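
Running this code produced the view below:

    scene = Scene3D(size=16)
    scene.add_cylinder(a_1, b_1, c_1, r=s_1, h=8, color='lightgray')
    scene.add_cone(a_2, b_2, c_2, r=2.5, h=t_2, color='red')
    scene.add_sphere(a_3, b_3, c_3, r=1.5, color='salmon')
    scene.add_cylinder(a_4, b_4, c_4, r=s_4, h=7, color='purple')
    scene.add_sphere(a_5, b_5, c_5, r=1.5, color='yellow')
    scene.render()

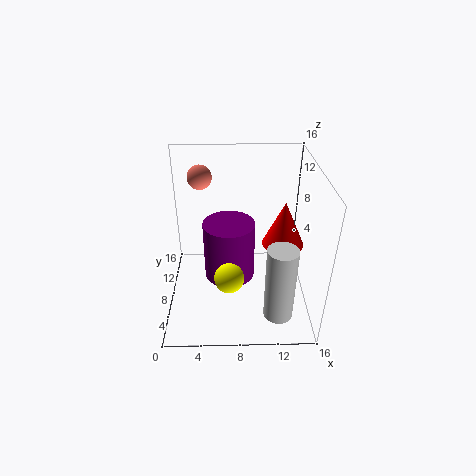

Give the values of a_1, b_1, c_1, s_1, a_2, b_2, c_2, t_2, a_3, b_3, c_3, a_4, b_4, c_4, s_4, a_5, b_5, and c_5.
a_1 = 12
b_1 = 2
c_1 = 2.5
s_1 = 1.5
a_2 = 13.5
b_2 = 10.5
c_2 = 5.5
t_2 = 5.5
a_3 = 3.5
b_3 = 14.5
c_3 = 12.5
a_4 = 7
b_4 = 9.5
c_4 = 2
s_4 = 3
a_5 = 7
b_5 = 3
c_5 = 6.5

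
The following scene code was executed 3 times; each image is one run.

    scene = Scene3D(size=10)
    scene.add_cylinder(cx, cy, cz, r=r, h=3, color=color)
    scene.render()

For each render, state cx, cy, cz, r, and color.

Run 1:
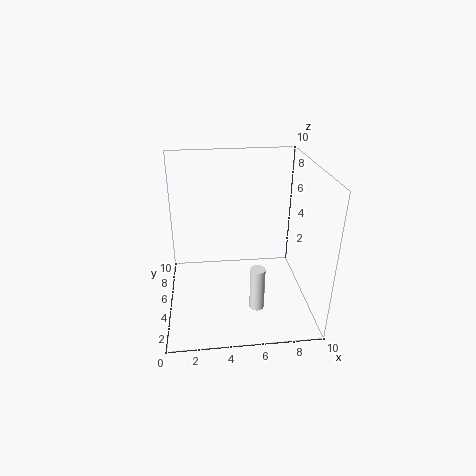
cx = 6
cy = 2.5
cz = 1
r = 0.5
color = 'white'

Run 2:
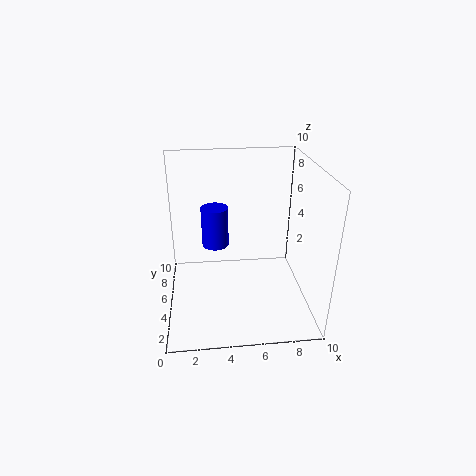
cx = 3.5
cy = 7
cz = 3.5
r = 1
color = 'blue'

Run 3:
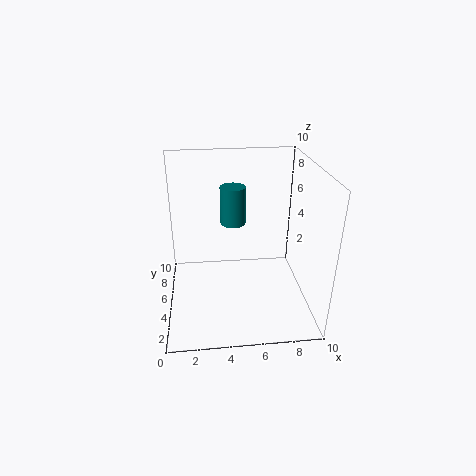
cx = 5
cy = 8.5
cz = 4.5
r = 1
color = 'teal'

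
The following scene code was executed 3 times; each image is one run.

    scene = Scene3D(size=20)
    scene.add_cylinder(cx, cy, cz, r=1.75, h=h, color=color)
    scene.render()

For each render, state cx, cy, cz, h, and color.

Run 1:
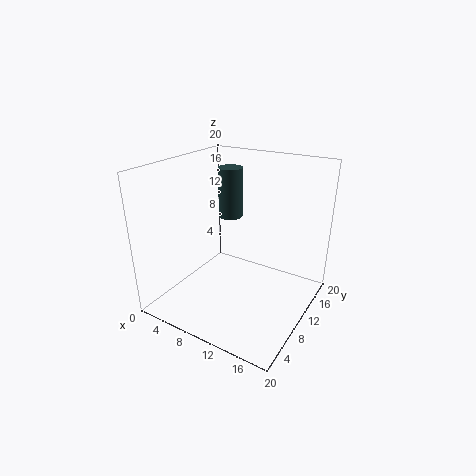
cx = 6.75
cy = 13.25
cz = 11.5
h = 7.25
color = 'darkslategray'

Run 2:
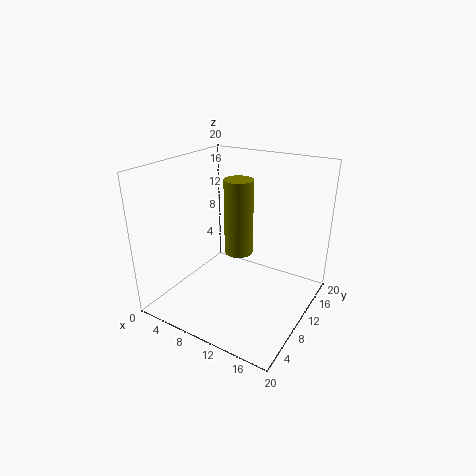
cx = 12.25
cy = 6.5
cz = 10.25
h = 9.25
color = 'olive'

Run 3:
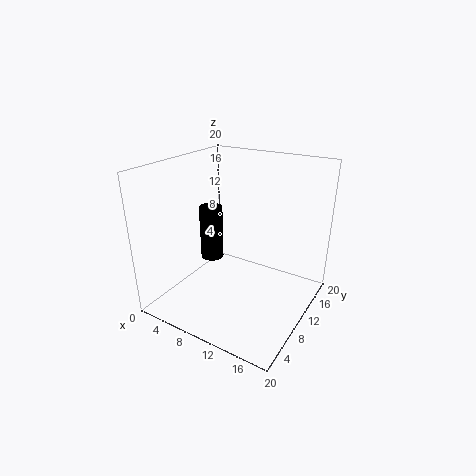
cx = 4
cy = 12
cz = 4.5
h = 8.25
color = 'black'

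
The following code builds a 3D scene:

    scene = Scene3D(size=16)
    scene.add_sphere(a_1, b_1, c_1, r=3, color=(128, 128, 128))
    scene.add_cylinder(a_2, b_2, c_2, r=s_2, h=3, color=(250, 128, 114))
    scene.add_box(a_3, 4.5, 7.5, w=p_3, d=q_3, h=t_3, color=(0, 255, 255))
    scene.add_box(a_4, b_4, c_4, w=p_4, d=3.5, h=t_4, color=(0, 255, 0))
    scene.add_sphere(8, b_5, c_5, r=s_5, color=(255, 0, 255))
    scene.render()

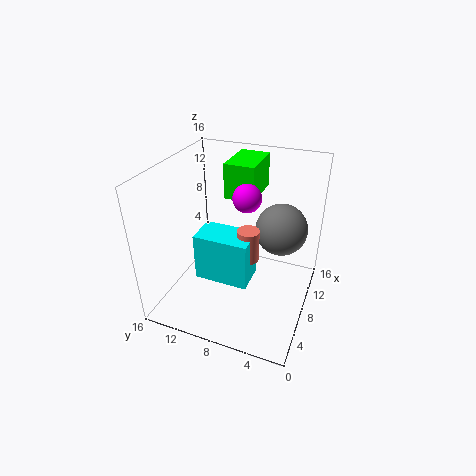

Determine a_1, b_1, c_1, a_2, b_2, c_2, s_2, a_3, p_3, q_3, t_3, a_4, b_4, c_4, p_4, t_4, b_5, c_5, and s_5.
a_1 = 11.5
b_1 = 4
c_1 = 8
a_2 = 3
b_2 = 5
c_2 = 9.5
s_2 = 1
a_3 = 1
p_3 = 3
q_3 = 5
t_3 = 4.5
a_4 = 10
b_4 = 7
c_4 = 11.5
p_4 = 5.5
t_4 = 4
b_5 = 7
c_5 = 13
s_5 = 1.5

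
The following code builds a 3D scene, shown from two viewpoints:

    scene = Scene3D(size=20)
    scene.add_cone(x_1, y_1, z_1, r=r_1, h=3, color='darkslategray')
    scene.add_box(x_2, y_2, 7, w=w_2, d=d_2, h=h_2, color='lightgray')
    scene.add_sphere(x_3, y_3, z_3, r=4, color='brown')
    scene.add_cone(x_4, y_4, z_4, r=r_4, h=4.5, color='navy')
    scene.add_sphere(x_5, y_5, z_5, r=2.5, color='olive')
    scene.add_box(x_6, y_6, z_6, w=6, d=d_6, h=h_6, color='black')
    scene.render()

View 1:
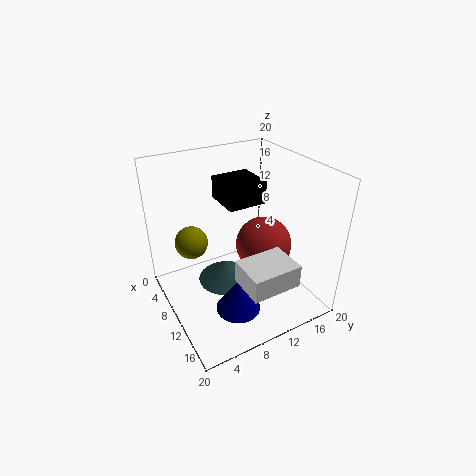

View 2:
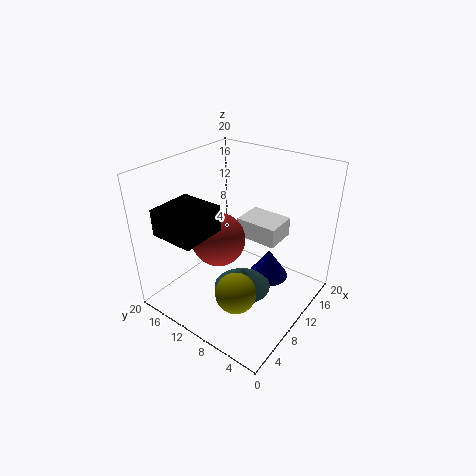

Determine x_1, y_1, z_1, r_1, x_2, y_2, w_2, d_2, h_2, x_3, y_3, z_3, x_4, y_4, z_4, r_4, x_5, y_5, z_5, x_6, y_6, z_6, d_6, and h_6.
x_1 = 9, y_1 = 8.5, z_1 = 3, r_1 = 4, x_2 = 14.5, y_2 = 7, w_2 = 5, d_2 = 6.5, h_2 = 3, x_3 = 10.5, y_3 = 14, z_3 = 8, x_4 = 14.5, y_4 = 7.5, z_4 = 2, r_4 = 3, x_5 = 3.5, y_5 = 5.5, z_5 = 7, x_6 = 1, y_6 = 10.5, z_6 = 12.5, d_6 = 6, h_6 = 3.5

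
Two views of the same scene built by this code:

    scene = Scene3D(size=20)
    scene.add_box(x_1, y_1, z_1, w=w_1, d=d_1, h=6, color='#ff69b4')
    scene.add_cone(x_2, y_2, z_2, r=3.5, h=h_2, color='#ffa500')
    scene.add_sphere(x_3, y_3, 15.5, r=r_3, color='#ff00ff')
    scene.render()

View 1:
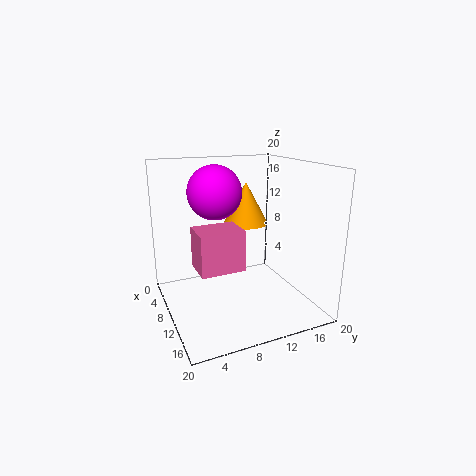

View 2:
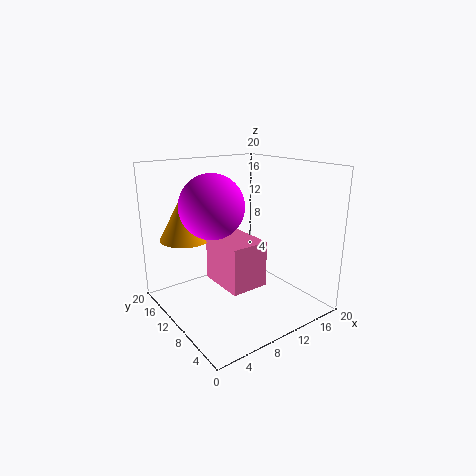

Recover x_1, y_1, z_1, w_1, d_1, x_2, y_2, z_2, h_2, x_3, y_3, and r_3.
x_1 = 5.5
y_1 = 4.5
z_1 = 5
w_1 = 5
d_1 = 6.5
x_2 = 4
y_2 = 14
z_2 = 10
h_2 = 6.5
x_3 = 5
y_3 = 8.5
r_3 = 4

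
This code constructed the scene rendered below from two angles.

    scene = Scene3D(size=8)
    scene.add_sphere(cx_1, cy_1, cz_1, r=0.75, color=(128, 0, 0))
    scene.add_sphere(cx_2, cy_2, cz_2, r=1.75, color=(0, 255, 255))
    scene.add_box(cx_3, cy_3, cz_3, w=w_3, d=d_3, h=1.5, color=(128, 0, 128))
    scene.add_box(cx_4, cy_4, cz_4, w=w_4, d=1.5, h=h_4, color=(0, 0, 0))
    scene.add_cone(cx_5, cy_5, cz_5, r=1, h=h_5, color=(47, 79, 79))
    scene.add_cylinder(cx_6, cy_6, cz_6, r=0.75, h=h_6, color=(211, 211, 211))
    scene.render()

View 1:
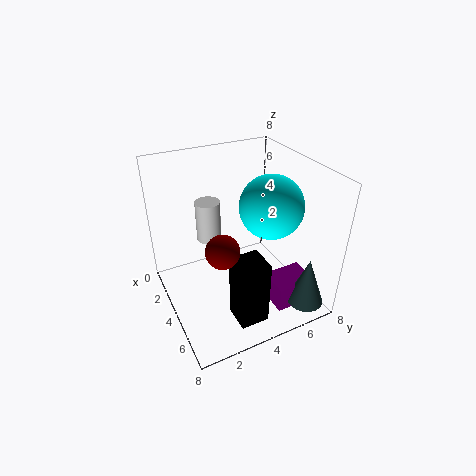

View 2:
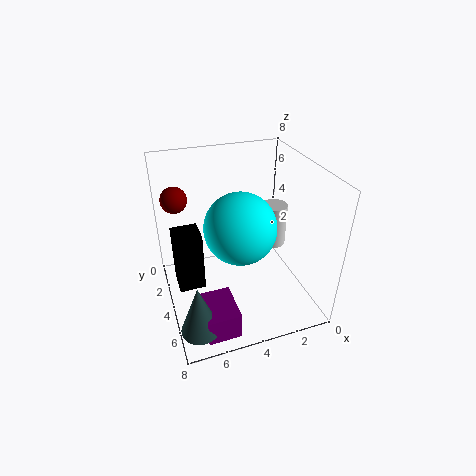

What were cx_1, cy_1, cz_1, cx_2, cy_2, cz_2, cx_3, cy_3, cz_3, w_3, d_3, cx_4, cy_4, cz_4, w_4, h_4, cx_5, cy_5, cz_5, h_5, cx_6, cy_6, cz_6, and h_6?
cx_1 = 7; cy_1 = 1.75; cz_1 = 5.75; cx_2 = 4.5; cy_2 = 5.75; cz_2 = 5.75; cx_3 = 5; cy_3 = 5.25; cz_3 = 0.25; w_3 = 1.75; d_3 = 2.25; cx_4 = 6; cy_4 = 2.5; cz_4 = 1; w_4 = 1.5; h_4 = 3.5; cx_5 = 7; cy_5 = 6.75; cz_5 = 0.75; h_5 = 2.75; cx_6 = 1.5; cy_6 = 3.25; cz_6 = 2.75; h_6 = 2.5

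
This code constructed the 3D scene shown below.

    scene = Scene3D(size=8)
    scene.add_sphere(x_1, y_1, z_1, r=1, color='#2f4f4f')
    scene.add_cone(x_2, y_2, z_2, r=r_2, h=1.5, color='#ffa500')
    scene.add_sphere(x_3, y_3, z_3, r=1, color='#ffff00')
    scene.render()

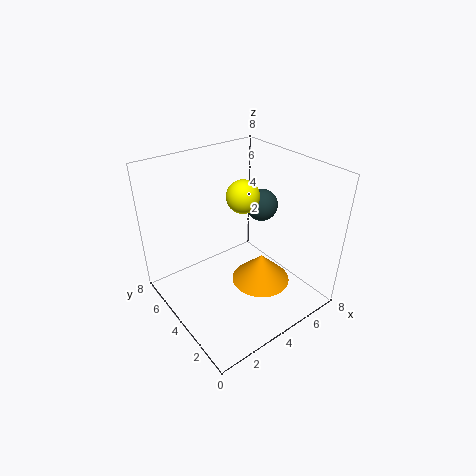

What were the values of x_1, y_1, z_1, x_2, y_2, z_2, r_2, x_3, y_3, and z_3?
x_1 = 7
y_1 = 5.5
z_1 = 4.5
x_2 = 4
y_2 = 2
z_2 = 2.5
r_2 = 1.5
x_3 = 5.5
y_3 = 5.5
z_3 = 5.5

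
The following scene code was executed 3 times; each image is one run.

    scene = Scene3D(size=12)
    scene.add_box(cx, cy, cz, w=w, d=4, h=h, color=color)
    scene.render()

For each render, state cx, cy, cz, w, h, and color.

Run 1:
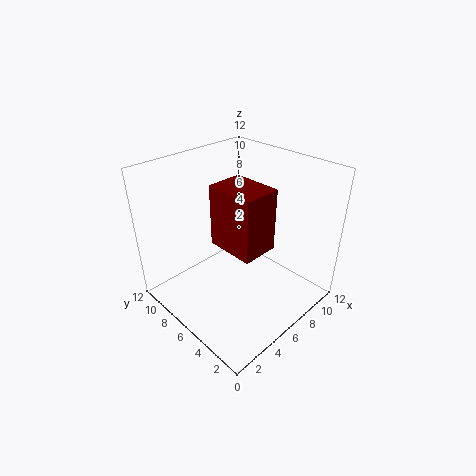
cx = 4
cy = 3
cz = 6
w = 3
h = 5
color = 'maroon'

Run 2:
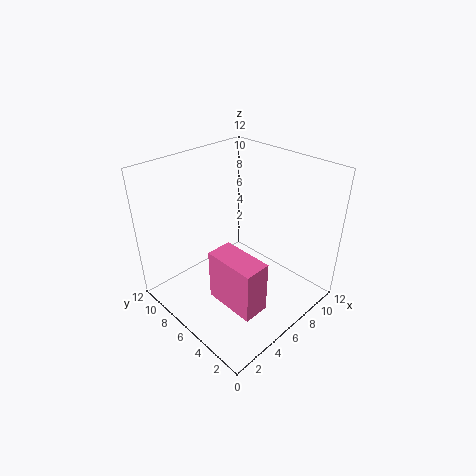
cx = 2
cy = 1
cz = 3
w = 2
h = 4
color = 'hotpink'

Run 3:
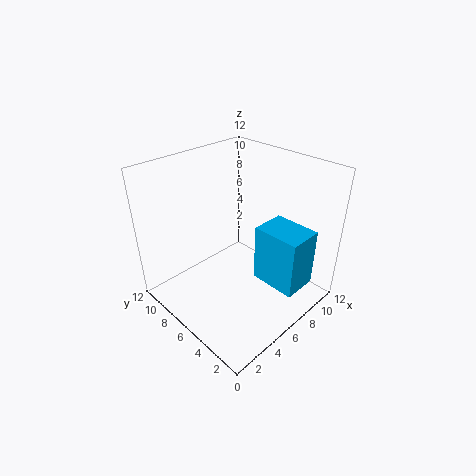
cx = 7
cy = 1
cz = 2
w = 3
h = 5
color = 'deepskyblue'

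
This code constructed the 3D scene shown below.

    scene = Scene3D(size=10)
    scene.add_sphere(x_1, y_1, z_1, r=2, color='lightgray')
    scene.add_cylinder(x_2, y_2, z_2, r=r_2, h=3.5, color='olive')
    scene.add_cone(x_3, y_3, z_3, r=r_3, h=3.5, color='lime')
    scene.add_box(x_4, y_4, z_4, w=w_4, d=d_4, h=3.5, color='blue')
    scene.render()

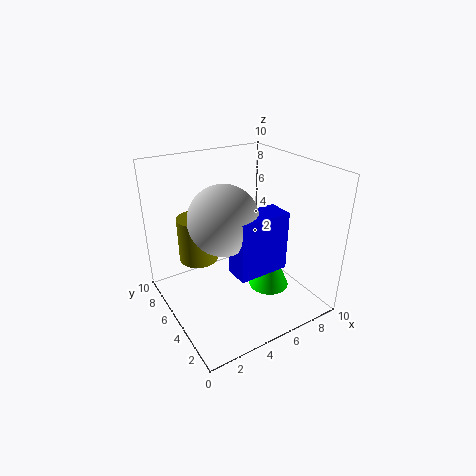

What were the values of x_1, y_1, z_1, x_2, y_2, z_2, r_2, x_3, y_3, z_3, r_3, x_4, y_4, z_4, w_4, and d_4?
x_1 = 2.5
y_1 = 2.5
z_1 = 8
x_2 = 3.5
y_2 = 8.5
z_2 = 2
r_2 = 1.5
x_3 = 7.5
y_3 = 4.5
z_3 = 0.5
r_3 = 1.5
x_4 = 2.5
y_4 = 0.5
z_4 = 5
w_4 = 3
d_4 = 1.5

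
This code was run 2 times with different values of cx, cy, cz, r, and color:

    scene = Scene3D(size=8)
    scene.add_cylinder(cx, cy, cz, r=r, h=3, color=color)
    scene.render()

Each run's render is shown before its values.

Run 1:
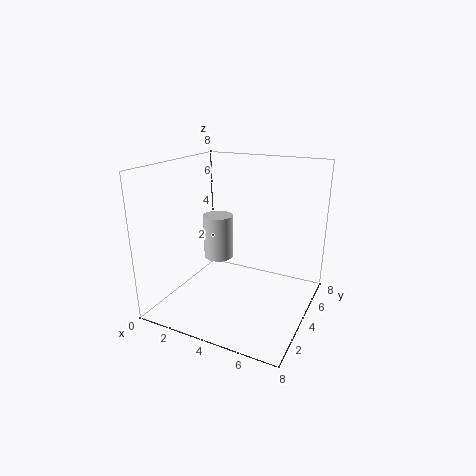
cx = 1
cy = 7
cz = 1
r = 1
color = 'lightgray'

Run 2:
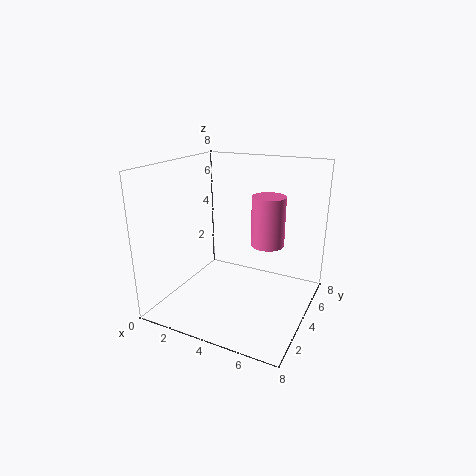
cx = 5
cy = 6
cz = 3
r = 1
color = 'hotpink'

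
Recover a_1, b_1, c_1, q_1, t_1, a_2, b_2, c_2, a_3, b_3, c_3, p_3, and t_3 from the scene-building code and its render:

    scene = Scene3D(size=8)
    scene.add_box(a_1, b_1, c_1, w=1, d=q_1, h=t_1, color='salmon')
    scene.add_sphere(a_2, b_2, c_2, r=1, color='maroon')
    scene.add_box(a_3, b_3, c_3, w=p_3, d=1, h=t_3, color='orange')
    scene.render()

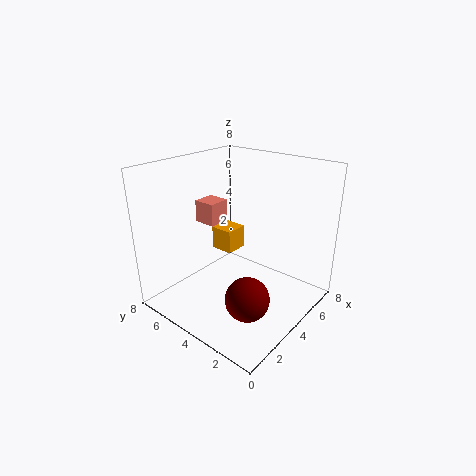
a_1 = 1, b_1 = 3, c_1 = 6, q_1 = 1, t_1 = 1, a_2 = 1, b_2 = 1, c_2 = 3, a_3 = 1, b_3 = 2, c_3 = 5, p_3 = 1, t_3 = 1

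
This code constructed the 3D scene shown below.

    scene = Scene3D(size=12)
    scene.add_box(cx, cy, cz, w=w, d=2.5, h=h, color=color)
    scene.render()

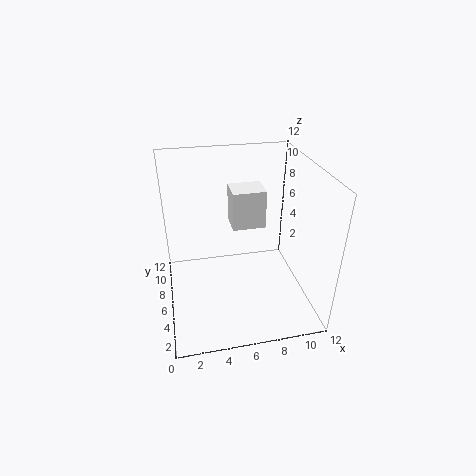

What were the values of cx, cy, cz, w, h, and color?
cx = 6
cy = 8
cz = 5.5
w = 3
h = 3.5
color = 'white'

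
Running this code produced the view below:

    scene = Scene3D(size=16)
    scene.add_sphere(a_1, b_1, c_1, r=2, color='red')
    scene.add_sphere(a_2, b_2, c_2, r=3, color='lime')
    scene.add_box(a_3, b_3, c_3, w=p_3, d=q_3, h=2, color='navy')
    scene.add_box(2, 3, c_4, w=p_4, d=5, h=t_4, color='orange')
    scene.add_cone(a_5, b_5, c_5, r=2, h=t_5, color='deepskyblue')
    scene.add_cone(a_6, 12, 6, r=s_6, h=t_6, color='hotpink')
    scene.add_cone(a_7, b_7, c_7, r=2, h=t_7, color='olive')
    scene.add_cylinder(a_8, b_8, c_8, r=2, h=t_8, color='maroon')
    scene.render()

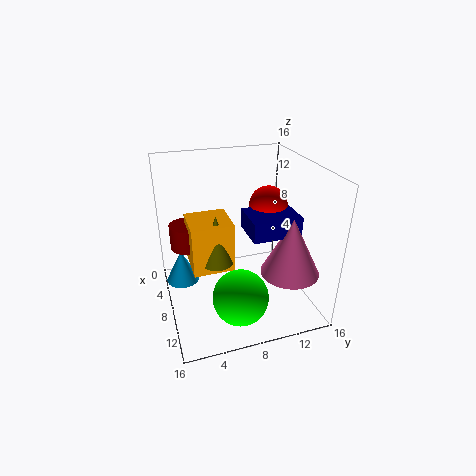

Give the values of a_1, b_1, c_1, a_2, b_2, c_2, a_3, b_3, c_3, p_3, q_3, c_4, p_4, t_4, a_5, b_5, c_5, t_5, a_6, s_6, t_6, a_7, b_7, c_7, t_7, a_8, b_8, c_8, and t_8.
a_1 = 9
b_1 = 11
c_1 = 12
a_2 = 12
b_2 = 7
c_2 = 3
a_3 = 9
b_3 = 8
c_3 = 10
p_3 = 4
q_3 = 5
c_4 = 3
p_4 = 5
t_4 = 6
a_5 = 4
b_5 = 2
c_5 = 1
t_5 = 4
a_6 = 13
s_6 = 3
t_6 = 6
a_7 = 6
b_7 = 6
c_7 = 4
t_7 = 6
a_8 = 3
b_8 = 3
c_8 = 5
t_8 = 3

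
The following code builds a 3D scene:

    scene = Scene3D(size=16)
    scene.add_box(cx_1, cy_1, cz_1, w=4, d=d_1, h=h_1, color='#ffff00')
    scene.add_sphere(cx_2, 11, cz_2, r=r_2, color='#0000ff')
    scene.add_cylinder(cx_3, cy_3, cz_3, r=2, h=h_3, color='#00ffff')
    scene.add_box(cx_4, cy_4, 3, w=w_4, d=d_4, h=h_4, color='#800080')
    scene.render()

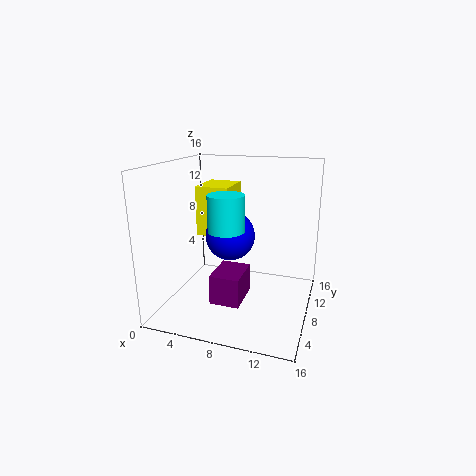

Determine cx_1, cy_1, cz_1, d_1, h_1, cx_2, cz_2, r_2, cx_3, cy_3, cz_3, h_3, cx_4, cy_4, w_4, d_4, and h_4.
cx_1 = 2; cy_1 = 10; cz_1 = 7; d_1 = 5; h_1 = 6; cx_2 = 6; cz_2 = 7; r_2 = 3; cx_3 = 7; cy_3 = 7; cz_3 = 9; h_3 = 4; cx_4 = 7; cy_4 = 2; w_4 = 3; d_4 = 4; h_4 = 3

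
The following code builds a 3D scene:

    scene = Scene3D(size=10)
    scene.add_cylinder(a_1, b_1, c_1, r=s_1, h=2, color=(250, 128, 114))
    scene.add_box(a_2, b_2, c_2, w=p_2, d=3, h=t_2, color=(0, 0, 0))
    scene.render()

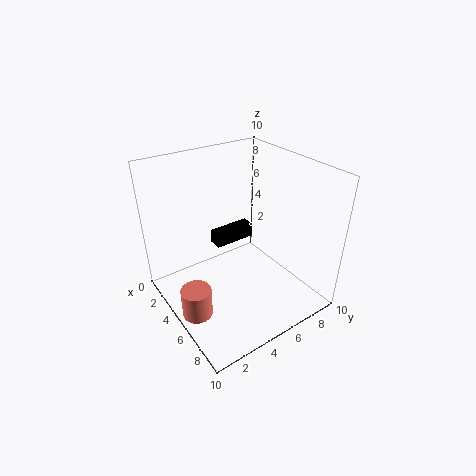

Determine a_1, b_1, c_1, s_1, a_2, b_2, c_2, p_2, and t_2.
a_1 = 6; b_1 = 1; c_1 = 1; s_1 = 1; a_2 = 3; b_2 = 4; c_2 = 4; p_2 = 1; t_2 = 1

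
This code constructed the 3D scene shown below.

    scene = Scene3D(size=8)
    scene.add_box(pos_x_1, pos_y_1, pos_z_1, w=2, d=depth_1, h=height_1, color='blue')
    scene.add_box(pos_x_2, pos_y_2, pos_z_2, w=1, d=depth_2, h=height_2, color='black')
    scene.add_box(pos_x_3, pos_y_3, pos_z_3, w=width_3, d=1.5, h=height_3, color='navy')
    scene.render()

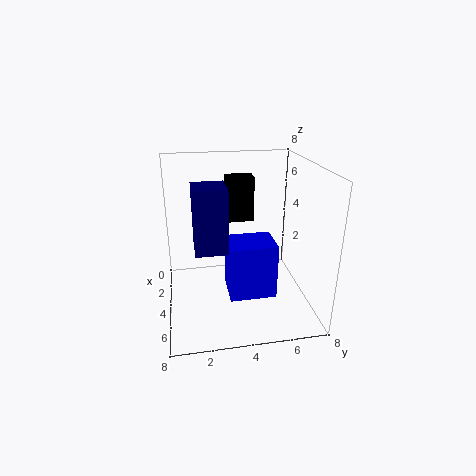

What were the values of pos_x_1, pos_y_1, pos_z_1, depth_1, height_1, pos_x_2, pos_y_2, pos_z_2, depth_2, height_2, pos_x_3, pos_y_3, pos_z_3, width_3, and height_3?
pos_x_1 = 4, pos_y_1 = 3.25, pos_z_1 = 1.25, depth_1 = 2.5, height_1 = 3, pos_x_2 = 2.5, pos_y_2 = 3.5, pos_z_2 = 4.75, depth_2 = 1.5, height_2 = 2.5, pos_x_3 = 5.75, pos_y_3 = 1.5, pos_z_3 = 4.75, width_3 = 1.5, height_3 = 3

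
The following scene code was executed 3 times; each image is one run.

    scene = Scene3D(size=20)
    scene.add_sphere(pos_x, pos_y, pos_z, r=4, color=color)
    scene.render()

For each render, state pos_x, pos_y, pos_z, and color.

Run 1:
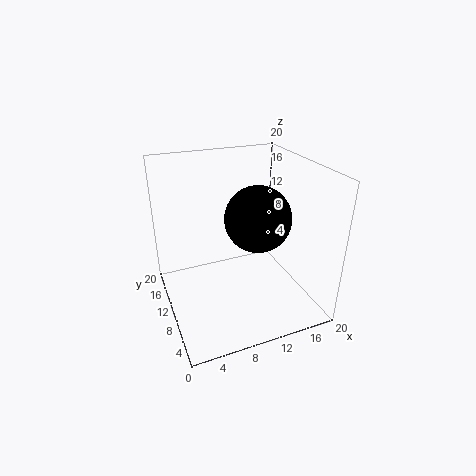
pos_x = 10.5; pos_y = 5; pos_z = 15; color = 'black'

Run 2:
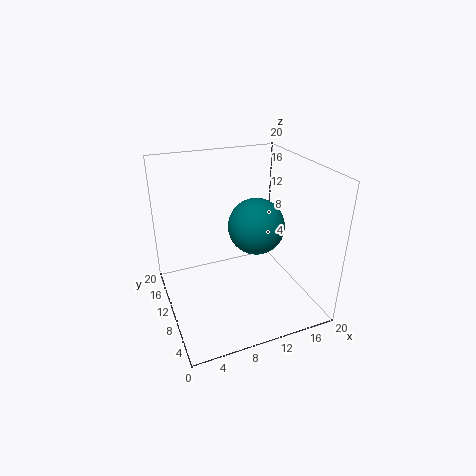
pos_x = 13; pos_y = 10.5; pos_z = 11; color = 'teal'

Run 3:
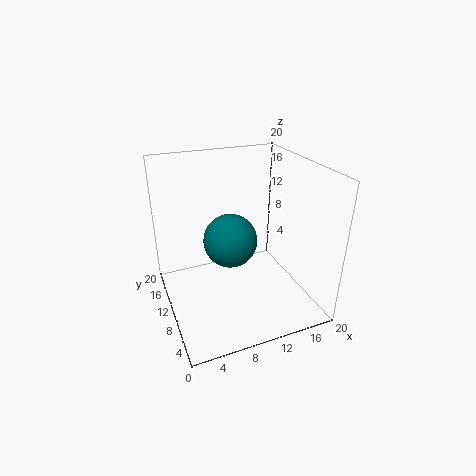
pos_x = 10; pos_y = 13; pos_z = 8; color = 'teal'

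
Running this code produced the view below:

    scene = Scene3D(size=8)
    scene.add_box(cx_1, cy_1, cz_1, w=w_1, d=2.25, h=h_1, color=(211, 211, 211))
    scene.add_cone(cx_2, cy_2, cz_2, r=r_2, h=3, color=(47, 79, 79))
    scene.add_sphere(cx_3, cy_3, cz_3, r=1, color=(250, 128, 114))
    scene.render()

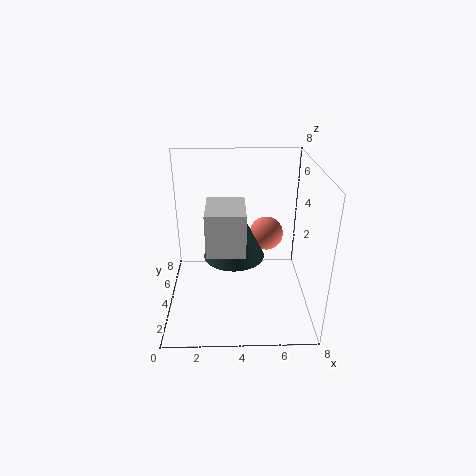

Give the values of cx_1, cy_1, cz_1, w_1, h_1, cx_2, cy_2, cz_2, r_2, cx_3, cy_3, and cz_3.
cx_1 = 2.5; cy_1 = 0.25; cz_1 = 5; w_1 = 1.75; h_1 = 2; cx_2 = 3.75; cy_2 = 2.25; cz_2 = 4; r_2 = 1.5; cx_3 = 5.75; cy_3 = 5.5; cz_3 = 3.5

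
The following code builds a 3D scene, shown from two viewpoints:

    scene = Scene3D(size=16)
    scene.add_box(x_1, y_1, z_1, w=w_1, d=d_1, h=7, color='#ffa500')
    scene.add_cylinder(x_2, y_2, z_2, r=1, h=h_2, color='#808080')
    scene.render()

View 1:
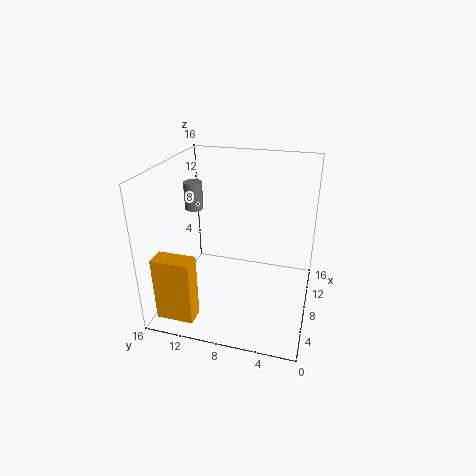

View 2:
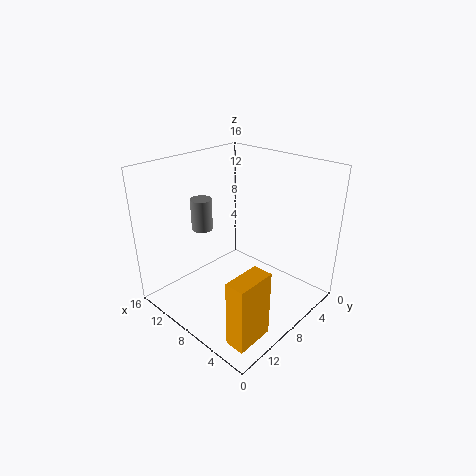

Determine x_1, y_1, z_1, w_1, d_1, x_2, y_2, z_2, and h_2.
x_1 = 1; y_1 = 11; z_1 = 1; w_1 = 2; d_1 = 4; x_2 = 8; y_2 = 13; z_2 = 11; h_2 = 3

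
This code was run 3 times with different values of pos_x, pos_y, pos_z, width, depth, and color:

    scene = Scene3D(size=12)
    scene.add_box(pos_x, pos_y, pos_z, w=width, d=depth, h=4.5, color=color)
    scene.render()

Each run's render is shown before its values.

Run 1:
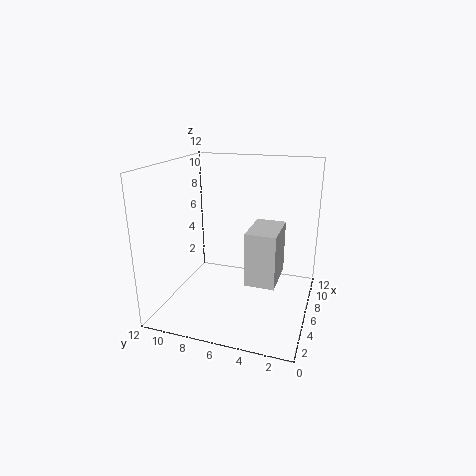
pos_x = 4.5
pos_y = 2.5
pos_z = 2.5
width = 4
depth = 2.5
color = 'lightgray'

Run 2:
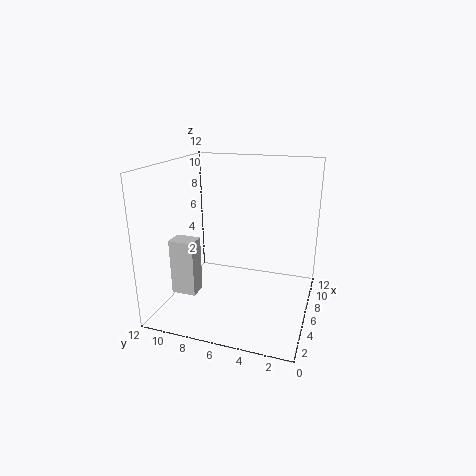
pos_x = 2.5
pos_y = 8.5
pos_z = 2
width = 1.5
depth = 2
color = 'lightgray'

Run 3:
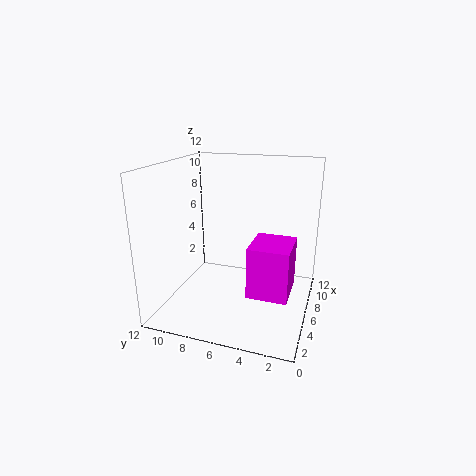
pos_x = 5
pos_y = 1.5
pos_z = 1
width = 4
depth = 3.5
color = 'magenta'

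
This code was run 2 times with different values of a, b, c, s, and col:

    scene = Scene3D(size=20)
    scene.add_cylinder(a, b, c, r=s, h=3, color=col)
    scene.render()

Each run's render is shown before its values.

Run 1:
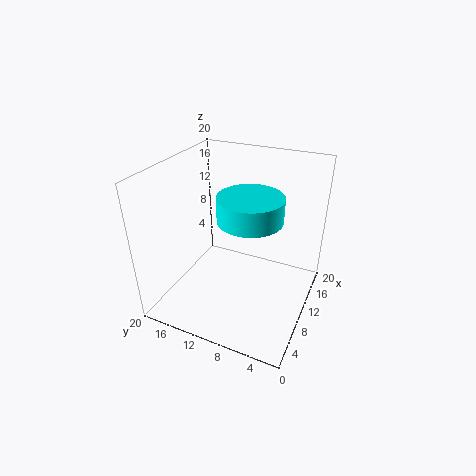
a = 7; b = 7; c = 15; s = 4; col = 'cyan'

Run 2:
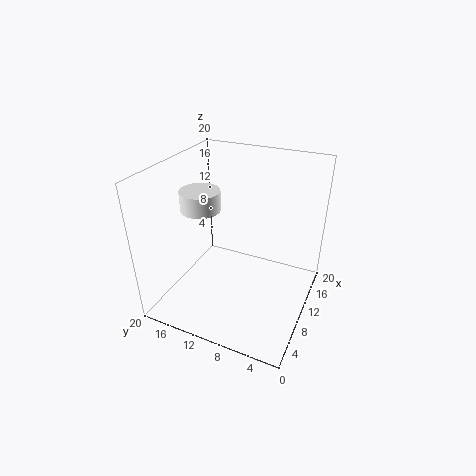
a = 12; b = 17; c = 12; s = 3; col = 'white'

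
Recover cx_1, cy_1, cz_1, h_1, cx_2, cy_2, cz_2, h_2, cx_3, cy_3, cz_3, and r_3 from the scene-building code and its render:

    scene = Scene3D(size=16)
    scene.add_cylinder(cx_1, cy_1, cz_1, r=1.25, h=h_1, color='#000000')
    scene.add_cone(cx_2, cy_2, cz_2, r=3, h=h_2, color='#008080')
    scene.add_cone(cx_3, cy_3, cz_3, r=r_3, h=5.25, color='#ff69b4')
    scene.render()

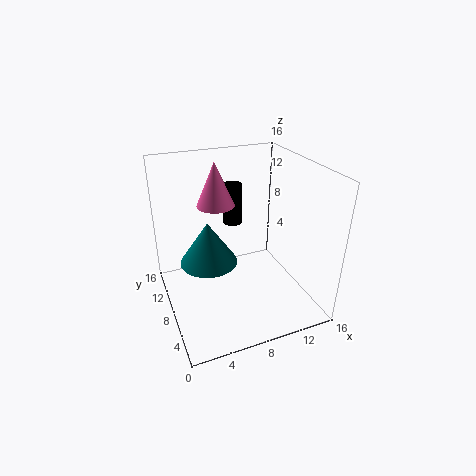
cx_1 = 10, cy_1 = 14.75, cz_1 = 6.5, h_1 = 5.25, cx_2 = 4.25, cy_2 = 7, cz_2 = 6.5, h_2 = 4.5, cx_3 = 7, cy_3 = 12.5, cz_3 = 10.25, r_3 = 2.25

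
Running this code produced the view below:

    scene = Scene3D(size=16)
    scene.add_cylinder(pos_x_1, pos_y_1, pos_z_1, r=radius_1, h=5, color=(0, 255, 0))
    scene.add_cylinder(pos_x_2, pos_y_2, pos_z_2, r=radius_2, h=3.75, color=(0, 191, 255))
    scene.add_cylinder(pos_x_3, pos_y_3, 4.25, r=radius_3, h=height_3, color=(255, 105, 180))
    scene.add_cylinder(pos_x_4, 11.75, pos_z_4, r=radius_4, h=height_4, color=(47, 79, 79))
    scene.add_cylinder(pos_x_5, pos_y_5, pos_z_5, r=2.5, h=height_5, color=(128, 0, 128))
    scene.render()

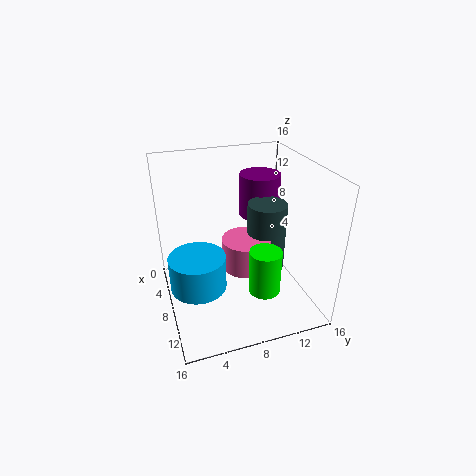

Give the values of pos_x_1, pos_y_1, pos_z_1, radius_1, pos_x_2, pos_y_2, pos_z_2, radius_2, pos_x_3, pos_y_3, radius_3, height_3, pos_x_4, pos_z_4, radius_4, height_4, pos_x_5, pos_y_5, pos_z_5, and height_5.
pos_x_1 = 11.25; pos_y_1 = 10; pos_z_1 = 2.75; radius_1 = 1.75; pos_x_2 = 9.5; pos_y_2 = 3; pos_z_2 = 3.75; radius_2 = 3; pos_x_3 = 8; pos_y_3 = 9; radius_3 = 2.75; height_3 = 3.5; pos_x_4 = 7.25; pos_z_4 = 3.25; radius_4 = 2.25; height_4 = 8; pos_x_5 = 3; pos_y_5 = 12.5; pos_z_5 = 8; height_5 = 5.25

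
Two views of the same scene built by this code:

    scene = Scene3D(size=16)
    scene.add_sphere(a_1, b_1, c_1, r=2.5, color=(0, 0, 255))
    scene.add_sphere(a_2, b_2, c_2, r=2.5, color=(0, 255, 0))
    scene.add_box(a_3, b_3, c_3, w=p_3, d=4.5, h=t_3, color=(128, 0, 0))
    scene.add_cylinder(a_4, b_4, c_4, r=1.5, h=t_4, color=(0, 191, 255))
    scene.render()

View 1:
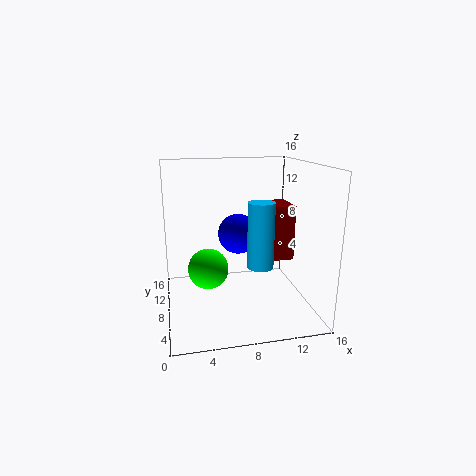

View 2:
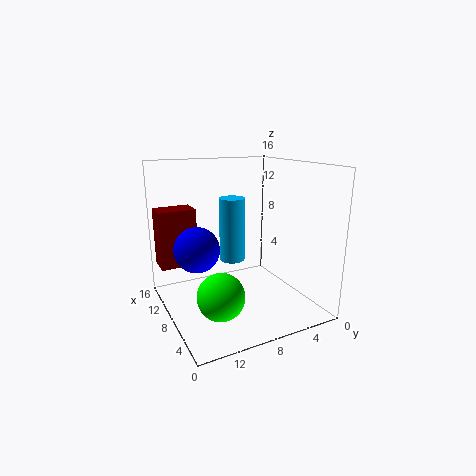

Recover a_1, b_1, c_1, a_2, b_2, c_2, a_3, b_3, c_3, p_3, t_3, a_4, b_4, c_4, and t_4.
a_1 = 9
b_1 = 12.5
c_1 = 7
a_2 = 5
b_2 = 11.5
c_2 = 3
a_3 = 13
b_3 = 11
c_3 = 3.5
p_3 = 3
t_3 = 7
a_4 = 10.5
b_4 = 7.5
c_4 = 4.5
t_4 = 7.5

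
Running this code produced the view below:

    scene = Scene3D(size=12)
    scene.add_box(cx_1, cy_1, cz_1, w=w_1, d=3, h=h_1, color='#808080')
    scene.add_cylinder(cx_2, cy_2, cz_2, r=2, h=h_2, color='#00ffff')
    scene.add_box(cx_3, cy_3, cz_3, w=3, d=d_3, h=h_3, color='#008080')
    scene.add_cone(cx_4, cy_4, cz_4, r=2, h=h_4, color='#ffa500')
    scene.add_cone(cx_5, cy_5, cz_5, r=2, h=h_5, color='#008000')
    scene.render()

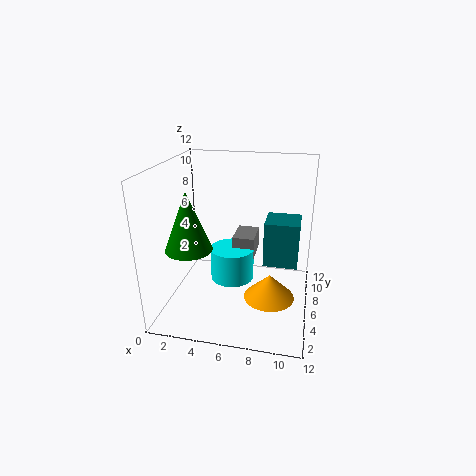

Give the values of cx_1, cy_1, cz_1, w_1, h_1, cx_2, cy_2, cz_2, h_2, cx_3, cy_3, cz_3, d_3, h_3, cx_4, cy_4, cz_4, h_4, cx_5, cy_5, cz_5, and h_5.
cx_1 = 5, cy_1 = 8, cz_1 = 3, w_1 = 2, h_1 = 2, cx_2 = 5, cy_2 = 8, cz_2 = 1, h_2 = 3, cx_3 = 8, cy_3 = 7, cz_3 = 3, d_3 = 3, h_3 = 4, cx_4 = 9, cy_4 = 4, cz_4 = 2, h_4 = 2, cx_5 = 2, cy_5 = 5, cz_5 = 5, h_5 = 5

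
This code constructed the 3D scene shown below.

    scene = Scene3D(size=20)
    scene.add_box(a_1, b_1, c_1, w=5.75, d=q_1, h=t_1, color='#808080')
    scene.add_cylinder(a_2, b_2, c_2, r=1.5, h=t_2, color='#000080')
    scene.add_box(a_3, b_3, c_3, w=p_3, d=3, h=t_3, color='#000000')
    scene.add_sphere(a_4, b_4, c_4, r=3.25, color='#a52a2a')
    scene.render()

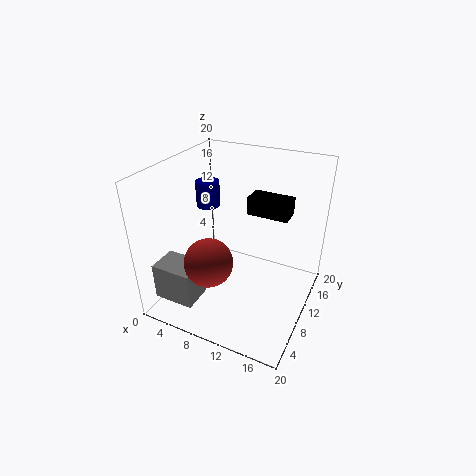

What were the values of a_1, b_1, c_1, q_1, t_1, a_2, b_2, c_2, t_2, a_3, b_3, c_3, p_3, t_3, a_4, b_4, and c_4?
a_1 = 0.75, b_1 = 2.25, c_1 = 2, q_1 = 4.25, t_1 = 5.25, a_2 = 6.75, b_2 = 8, c_2 = 15.25, t_2 = 3.25, a_3 = 10.5, b_3 = 11.75, c_3 = 13, p_3 = 5.75, t_3 = 2.5, a_4 = 8, b_4 = 5.25, c_4 = 8.25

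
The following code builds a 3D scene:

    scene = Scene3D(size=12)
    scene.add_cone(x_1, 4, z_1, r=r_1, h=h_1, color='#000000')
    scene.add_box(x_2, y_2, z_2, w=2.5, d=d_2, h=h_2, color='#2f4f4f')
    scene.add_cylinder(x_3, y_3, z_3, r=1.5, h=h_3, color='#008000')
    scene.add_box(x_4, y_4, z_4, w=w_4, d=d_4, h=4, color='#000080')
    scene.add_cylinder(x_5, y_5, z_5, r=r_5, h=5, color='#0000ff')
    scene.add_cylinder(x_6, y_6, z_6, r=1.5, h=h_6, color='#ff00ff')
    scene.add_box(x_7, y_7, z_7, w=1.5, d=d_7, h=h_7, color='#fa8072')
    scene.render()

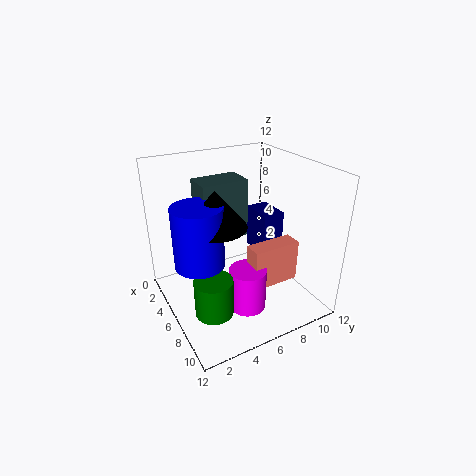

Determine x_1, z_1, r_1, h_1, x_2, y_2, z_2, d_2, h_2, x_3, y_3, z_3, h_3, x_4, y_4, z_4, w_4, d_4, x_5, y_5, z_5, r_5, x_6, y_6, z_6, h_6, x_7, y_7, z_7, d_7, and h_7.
x_1 = 6, z_1 = 7.5, r_1 = 2.5, h_1 = 3, x_2 = 2.5, y_2 = 3.5, z_2 = 5.5, d_2 = 4, h_2 = 5, x_3 = 8.5, y_3 = 2.5, z_3 = 1.5, h_3 = 3, x_4 = 2.5, y_4 = 9, z_4 = 3, w_4 = 3, d_4 = 2, x_5 = 6, y_5 = 2.5, z_5 = 4.5, r_5 = 2, x_6 = 8.5, y_6 = 5.5, z_6 = 1, h_6 = 3.5, x_7 = 7.5, y_7 = 6, z_7 = 2.5, d_7 = 4, h_7 = 3.5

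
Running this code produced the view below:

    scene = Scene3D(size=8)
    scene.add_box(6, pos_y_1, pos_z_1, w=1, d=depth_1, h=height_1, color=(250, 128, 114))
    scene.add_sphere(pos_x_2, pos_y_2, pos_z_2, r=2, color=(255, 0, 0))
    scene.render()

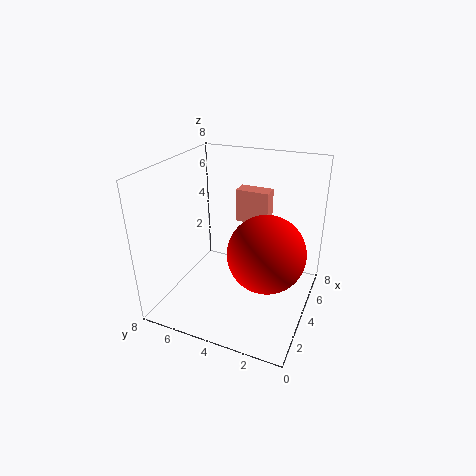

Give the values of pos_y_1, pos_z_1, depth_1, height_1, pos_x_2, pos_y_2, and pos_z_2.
pos_y_1 = 3
pos_z_1 = 4
depth_1 = 2
height_1 = 2
pos_x_2 = 3
pos_y_2 = 2
pos_z_2 = 4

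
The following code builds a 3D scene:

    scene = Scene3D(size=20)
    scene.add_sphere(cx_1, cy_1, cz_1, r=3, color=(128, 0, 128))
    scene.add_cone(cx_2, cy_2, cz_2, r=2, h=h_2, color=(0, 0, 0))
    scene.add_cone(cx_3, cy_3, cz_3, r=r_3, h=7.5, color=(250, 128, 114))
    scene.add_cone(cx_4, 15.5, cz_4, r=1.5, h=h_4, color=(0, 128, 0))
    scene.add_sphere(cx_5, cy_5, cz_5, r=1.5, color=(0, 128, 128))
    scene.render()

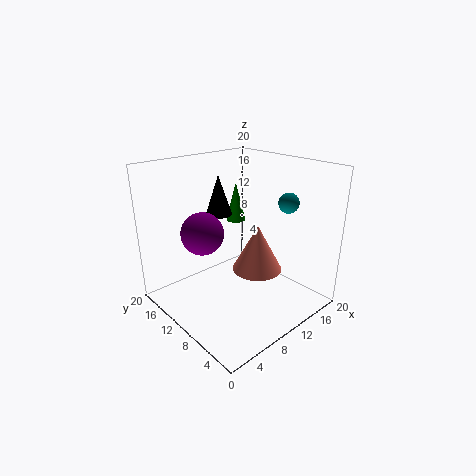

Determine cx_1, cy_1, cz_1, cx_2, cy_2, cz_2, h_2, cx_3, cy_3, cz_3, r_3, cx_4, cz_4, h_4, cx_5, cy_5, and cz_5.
cx_1 = 6.5, cy_1 = 13.5, cz_1 = 10.5, cx_2 = 11.5, cy_2 = 16, cz_2 = 11.5, h_2 = 6, cx_3 = 16, cy_3 = 12, cz_3 = 2, r_3 = 4, cx_4 = 14.5, cz_4 = 10, h_4 = 6, cx_5 = 17.5, cy_5 = 7.5, cz_5 = 14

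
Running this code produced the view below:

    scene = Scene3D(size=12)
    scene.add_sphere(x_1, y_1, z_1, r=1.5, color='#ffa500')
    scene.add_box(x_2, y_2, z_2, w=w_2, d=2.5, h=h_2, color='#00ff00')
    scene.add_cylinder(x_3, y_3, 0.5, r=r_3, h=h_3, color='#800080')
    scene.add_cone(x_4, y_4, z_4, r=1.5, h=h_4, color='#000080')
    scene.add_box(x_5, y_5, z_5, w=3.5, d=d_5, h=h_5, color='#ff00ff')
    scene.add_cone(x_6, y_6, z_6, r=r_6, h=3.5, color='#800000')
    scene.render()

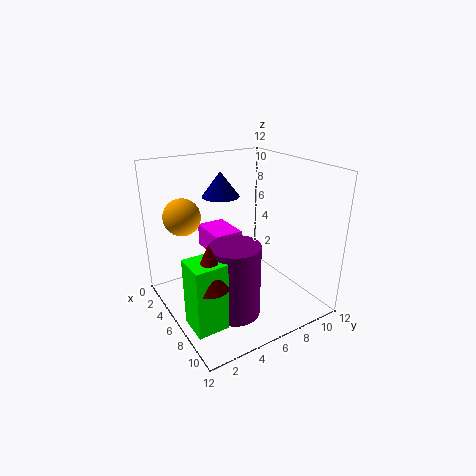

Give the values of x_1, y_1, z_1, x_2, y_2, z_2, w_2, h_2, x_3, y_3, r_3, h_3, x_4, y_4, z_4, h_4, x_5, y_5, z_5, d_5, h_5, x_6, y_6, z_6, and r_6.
x_1 = 4, y_1 = 2, z_1 = 8, x_2 = 7, y_2 = 0.5, z_2 = 0.5, w_2 = 2.5, h_2 = 5.5, x_3 = 8, y_3 = 4.5, r_3 = 2, h_3 = 6, x_4 = 5, y_4 = 5, z_4 = 9.5, h_4 = 2, x_5 = 1.5, y_5 = 4.5, z_5 = 4, d_5 = 2.5, h_5 = 2, x_6 = 8.5, y_6 = 2, z_6 = 4, r_6 = 1.5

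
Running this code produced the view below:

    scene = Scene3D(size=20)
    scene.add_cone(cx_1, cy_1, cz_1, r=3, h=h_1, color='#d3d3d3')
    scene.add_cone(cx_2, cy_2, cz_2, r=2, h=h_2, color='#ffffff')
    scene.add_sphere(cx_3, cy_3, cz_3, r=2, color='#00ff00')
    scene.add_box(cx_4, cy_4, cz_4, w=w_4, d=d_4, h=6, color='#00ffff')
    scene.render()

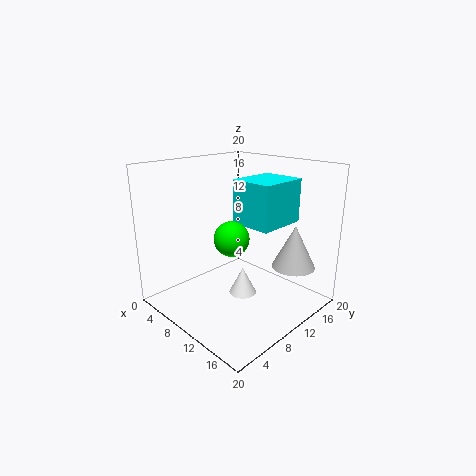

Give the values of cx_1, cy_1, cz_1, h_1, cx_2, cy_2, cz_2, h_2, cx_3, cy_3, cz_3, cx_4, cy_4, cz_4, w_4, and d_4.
cx_1 = 16
cy_1 = 15
cz_1 = 6
h_1 = 6
cx_2 = 10
cy_2 = 11
cz_2 = 1
h_2 = 4
cx_3 = 15
cy_3 = 4
cz_3 = 13
cx_4 = 9
cy_4 = 10
cz_4 = 12
w_4 = 6
d_4 = 7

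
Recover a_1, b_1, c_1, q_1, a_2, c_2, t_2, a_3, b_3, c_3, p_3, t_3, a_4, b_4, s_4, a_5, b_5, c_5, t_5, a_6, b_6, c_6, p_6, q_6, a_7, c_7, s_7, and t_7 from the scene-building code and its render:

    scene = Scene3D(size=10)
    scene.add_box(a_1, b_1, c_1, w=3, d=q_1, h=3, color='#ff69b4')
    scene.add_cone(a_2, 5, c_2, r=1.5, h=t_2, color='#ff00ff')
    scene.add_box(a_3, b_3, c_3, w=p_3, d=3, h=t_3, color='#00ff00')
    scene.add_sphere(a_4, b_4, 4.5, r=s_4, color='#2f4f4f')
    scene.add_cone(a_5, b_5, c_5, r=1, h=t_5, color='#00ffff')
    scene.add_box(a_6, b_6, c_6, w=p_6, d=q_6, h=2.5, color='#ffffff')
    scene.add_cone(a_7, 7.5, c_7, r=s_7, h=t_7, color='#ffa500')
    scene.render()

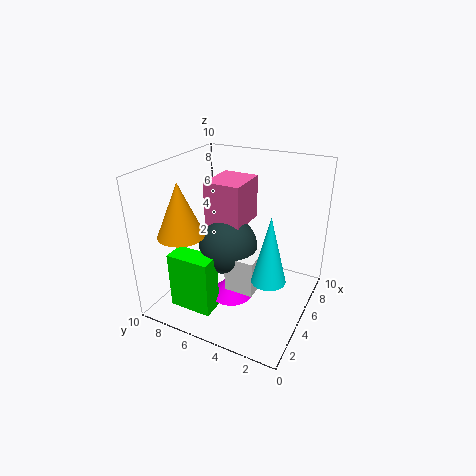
a_1 = 4; b_1 = 4.5; c_1 = 6; q_1 = 2.5; a_2 = 4; c_2 = 1; t_2 = 1.5; a_3 = 1.5; b_3 = 5.5; c_3 = 0.5; p_3 = 1.5; t_3 = 4; a_4 = 4.5; b_4 = 5.5; s_4 = 2; a_5 = 2; b_5 = 1.5; c_5 = 4.5; t_5 = 4; a_6 = 3; b_6 = 3; c_6 = 2; p_6 = 2; q_6 = 2; a_7 = 2; c_7 = 6; s_7 = 1.5; t_7 = 3.5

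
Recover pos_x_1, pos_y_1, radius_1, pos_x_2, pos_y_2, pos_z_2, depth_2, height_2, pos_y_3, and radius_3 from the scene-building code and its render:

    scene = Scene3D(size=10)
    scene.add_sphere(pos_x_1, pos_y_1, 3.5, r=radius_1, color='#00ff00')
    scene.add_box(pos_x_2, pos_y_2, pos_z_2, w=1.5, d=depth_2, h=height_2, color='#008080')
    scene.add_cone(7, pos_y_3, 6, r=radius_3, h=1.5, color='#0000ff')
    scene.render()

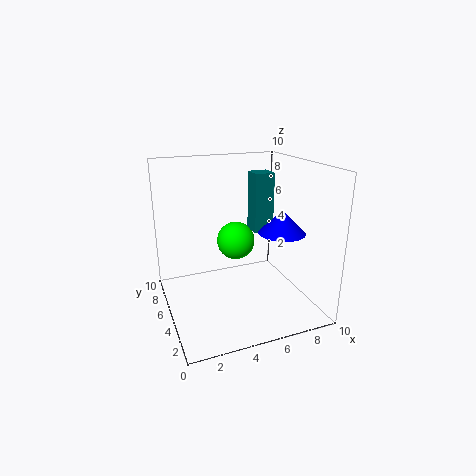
pos_x_1 = 6, pos_y_1 = 8, radius_1 = 1.5, pos_x_2 = 7, pos_y_2 = 6.5, pos_z_2 = 4.5, depth_2 = 1.5, height_2 = 4.5, pos_y_3 = 2.5, radius_3 = 1.5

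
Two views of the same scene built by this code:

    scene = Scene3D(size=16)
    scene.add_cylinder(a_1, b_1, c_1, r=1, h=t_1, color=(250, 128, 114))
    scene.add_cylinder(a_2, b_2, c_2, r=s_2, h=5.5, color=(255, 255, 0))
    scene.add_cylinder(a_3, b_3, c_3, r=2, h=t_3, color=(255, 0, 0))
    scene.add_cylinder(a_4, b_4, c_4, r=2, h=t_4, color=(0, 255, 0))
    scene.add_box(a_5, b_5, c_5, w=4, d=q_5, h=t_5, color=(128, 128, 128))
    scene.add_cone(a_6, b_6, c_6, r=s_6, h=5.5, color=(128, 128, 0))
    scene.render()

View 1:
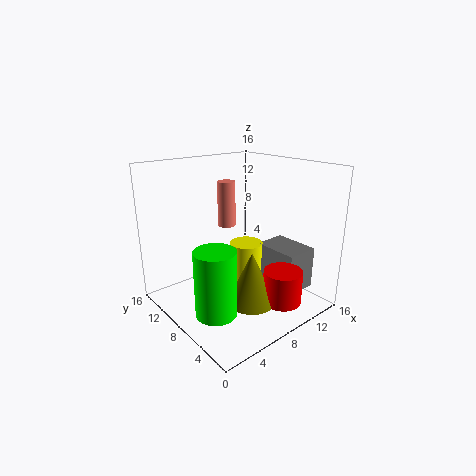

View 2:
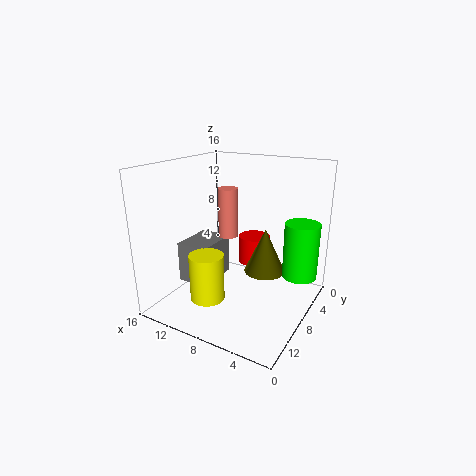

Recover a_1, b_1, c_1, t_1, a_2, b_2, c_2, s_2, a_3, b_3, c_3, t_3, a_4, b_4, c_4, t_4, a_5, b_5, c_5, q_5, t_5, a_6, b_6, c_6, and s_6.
a_1 = 8
b_1 = 10
c_1 = 9
t_1 = 5
a_2 = 11
b_2 = 10
c_2 = 0.5
s_2 = 2
a_3 = 9
b_3 = 2
c_3 = 2.5
t_3 = 3.5
a_4 = 2
b_4 = 4
c_4 = 3
t_4 = 6.5
a_5 = 12
b_5 = 3.5
c_5 = 1
q_5 = 5.5
t_5 = 5
a_6 = 6.5
b_6 = 4
c_6 = 2.5
s_6 = 2.5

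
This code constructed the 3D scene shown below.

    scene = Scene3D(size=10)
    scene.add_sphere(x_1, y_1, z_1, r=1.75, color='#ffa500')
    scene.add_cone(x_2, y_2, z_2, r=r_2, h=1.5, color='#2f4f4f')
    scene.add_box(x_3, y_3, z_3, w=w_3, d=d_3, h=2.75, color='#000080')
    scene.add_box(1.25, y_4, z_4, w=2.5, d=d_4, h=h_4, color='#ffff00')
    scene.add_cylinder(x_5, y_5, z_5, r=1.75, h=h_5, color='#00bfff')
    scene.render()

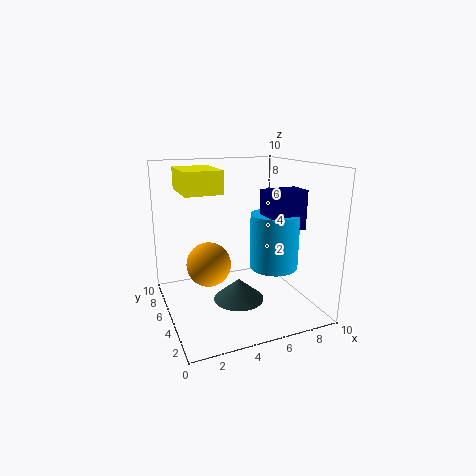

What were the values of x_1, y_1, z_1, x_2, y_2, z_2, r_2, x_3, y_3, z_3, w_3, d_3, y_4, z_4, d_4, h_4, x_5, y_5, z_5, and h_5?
x_1 = 3.75; y_1 = 8; z_1 = 2; x_2 = 4.75; y_2 = 4.25; z_2 = 0.75; r_2 = 1.75; x_3 = 6.75; y_3 = 3.5; z_3 = 5.5; w_3 = 2.75; d_3 = 1.75; y_4 = 4.25; z_4 = 8.25; d_4 = 3.5; h_4 = 1.5; x_5 = 7.75; y_5 = 4.75; z_5 = 2.5; h_5 = 4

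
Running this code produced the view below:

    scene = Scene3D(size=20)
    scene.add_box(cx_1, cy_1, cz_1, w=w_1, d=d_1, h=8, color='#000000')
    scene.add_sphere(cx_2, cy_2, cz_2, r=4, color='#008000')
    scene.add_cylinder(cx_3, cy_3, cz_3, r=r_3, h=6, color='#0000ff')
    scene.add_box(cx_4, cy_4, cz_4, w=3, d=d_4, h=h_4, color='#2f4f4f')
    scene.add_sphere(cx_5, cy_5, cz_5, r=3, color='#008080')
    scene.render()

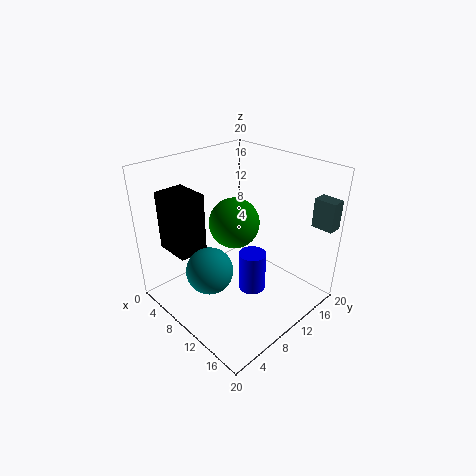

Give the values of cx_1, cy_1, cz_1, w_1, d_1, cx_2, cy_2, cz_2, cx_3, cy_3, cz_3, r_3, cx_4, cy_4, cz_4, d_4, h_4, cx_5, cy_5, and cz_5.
cx_1 = 3; cy_1 = 2; cz_1 = 9; w_1 = 5; d_1 = 4; cx_2 = 5; cy_2 = 14; cz_2 = 9; cx_3 = 11; cy_3 = 12; cz_3 = 1; r_3 = 2; cx_4 = 17; cy_4 = 17; cz_4 = 12; d_4 = 2; h_4 = 4; cx_5 = 11; cy_5 = 4; cz_5 = 8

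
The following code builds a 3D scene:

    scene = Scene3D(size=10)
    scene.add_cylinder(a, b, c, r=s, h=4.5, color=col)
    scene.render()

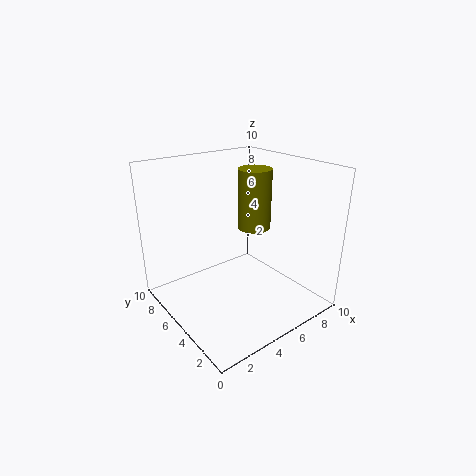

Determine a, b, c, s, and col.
a = 7.5
b = 6.25
c = 4.75
s = 1.25
col = 'olive'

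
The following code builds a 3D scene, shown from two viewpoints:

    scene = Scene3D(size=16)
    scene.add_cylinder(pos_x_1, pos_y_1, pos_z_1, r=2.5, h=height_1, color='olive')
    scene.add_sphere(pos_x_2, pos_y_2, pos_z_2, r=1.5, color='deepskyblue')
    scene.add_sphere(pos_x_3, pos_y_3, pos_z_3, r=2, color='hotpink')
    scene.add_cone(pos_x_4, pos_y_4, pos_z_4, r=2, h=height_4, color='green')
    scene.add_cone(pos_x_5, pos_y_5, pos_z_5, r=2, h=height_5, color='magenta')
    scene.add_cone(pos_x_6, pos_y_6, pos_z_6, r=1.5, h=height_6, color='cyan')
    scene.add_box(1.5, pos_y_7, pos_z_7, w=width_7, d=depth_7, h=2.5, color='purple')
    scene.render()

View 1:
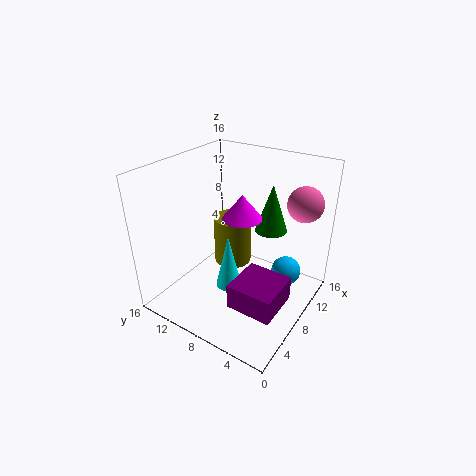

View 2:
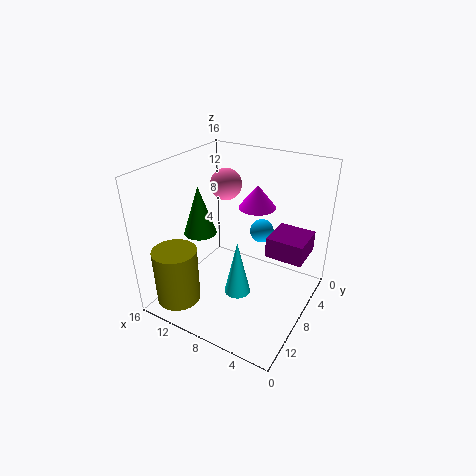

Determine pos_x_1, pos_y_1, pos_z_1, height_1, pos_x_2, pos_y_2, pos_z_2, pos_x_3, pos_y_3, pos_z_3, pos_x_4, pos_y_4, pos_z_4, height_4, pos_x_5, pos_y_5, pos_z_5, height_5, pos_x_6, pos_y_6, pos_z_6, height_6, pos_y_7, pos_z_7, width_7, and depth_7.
pos_x_1 = 13.5; pos_y_1 = 12.5; pos_z_1 = 0.5; height_1 = 6.5; pos_x_2 = 8; pos_y_2 = 2; pos_z_2 = 6; pos_x_3 = 13; pos_y_3 = 2.5; pos_z_3 = 11.5; pos_x_4 = 14; pos_y_4 = 7; pos_z_4 = 6.5; height_4 = 6; pos_x_5 = 6.5; pos_y_5 = 6.5; pos_z_5 = 11.5; height_5 = 2.5; pos_x_6 = 7.5; pos_y_6 = 9; pos_z_6 = 1.5; height_6 = 6.5; pos_y_7 = 0.5; pos_z_7 = 4.5; width_7 = 4.5; depth_7 = 4.5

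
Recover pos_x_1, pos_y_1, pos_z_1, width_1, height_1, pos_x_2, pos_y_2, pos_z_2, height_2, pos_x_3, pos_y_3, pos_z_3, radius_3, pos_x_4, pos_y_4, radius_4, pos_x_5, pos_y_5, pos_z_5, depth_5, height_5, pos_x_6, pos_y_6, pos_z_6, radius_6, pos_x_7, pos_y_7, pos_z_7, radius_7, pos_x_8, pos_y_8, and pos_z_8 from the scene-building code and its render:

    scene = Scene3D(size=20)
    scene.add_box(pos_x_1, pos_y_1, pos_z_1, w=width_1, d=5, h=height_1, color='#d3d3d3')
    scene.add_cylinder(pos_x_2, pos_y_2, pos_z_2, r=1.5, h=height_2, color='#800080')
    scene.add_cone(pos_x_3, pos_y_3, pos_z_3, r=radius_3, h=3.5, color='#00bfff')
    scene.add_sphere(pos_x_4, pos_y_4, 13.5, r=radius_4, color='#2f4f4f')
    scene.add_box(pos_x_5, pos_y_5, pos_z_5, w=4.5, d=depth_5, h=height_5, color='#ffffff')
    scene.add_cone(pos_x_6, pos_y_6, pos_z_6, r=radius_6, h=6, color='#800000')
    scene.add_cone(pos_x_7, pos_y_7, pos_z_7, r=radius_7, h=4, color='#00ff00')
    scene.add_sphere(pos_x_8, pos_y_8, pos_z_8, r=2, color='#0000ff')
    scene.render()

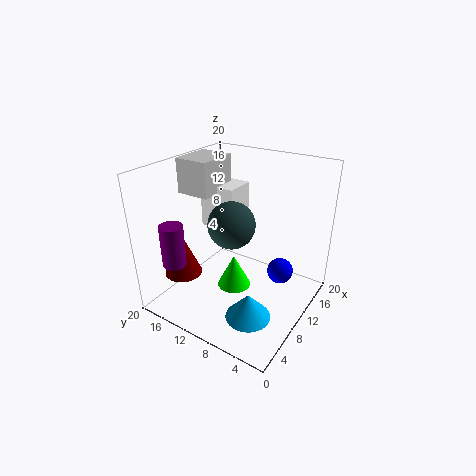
pos_x_1 = 9; pos_y_1 = 14.5; pos_z_1 = 15; width_1 = 6; height_1 = 5; pos_x_2 = 2; pos_y_2 = 14.5; pos_z_2 = 8.5; height_2 = 5.5; pos_x_3 = 5.5; pos_y_3 = 5.5; pos_z_3 = 1.5; radius_3 = 3; pos_x_4 = 7; pos_y_4 = 9; radius_4 = 3; pos_x_5 = 11.5; pos_y_5 = 12; pos_z_5 = 9.5; depth_5 = 5.5; height_5 = 6.5; pos_x_6 = 4; pos_y_6 = 15; pos_z_6 = 6; radius_6 = 2.5; pos_x_7 = 4.5; pos_y_7 = 7; pos_z_7 = 7; radius_7 = 2; pos_x_8 = 16; pos_y_8 = 6; pos_z_8 = 2.5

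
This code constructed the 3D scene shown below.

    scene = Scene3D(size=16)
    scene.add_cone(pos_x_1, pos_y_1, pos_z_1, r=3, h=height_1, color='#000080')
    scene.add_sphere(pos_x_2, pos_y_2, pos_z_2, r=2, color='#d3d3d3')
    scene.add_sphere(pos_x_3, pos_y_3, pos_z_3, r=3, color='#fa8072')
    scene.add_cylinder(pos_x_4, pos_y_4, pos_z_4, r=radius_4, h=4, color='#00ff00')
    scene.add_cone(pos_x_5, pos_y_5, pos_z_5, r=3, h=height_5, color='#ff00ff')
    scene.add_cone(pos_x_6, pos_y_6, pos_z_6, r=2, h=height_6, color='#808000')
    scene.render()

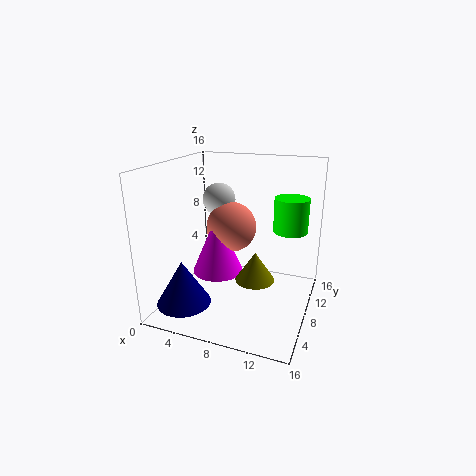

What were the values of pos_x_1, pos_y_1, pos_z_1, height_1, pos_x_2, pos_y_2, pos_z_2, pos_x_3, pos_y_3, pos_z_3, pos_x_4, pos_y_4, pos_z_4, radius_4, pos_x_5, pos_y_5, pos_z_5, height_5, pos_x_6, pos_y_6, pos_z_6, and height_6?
pos_x_1 = 3
pos_y_1 = 4
pos_z_1 = 1
height_1 = 5
pos_x_2 = 4
pos_y_2 = 12
pos_z_2 = 11
pos_x_3 = 6
pos_y_3 = 11
pos_z_3 = 8
pos_x_4 = 13
pos_y_4 = 12
pos_z_4 = 8
radius_4 = 2
pos_x_5 = 5
pos_y_5 = 9
pos_z_5 = 3
height_5 = 7
pos_x_6 = 11
pos_y_6 = 5
pos_z_6 = 5
height_6 = 3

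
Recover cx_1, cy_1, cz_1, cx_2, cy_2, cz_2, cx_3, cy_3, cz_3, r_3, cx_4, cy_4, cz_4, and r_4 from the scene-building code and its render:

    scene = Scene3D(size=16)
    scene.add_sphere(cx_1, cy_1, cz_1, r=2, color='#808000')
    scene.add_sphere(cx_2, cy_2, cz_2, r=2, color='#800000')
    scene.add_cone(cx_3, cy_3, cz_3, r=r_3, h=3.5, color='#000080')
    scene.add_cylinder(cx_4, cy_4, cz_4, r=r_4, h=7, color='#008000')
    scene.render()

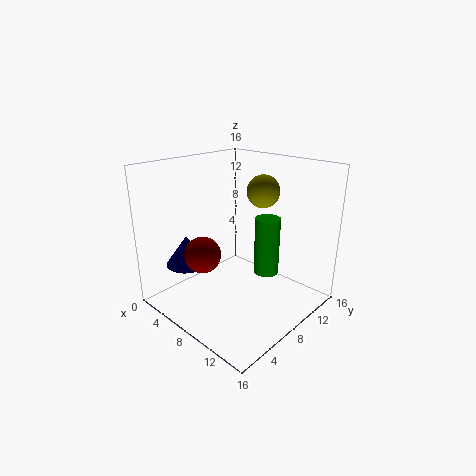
cx_1 = 7; cy_1 = 13.5; cz_1 = 12; cx_2 = 6; cy_2 = 4.5; cz_2 = 6.5; cx_3 = 2.5; cy_3 = 5; cz_3 = 4; r_3 = 2.5; cx_4 = 9; cy_4 = 12; cz_4 = 2.5; r_4 = 1.5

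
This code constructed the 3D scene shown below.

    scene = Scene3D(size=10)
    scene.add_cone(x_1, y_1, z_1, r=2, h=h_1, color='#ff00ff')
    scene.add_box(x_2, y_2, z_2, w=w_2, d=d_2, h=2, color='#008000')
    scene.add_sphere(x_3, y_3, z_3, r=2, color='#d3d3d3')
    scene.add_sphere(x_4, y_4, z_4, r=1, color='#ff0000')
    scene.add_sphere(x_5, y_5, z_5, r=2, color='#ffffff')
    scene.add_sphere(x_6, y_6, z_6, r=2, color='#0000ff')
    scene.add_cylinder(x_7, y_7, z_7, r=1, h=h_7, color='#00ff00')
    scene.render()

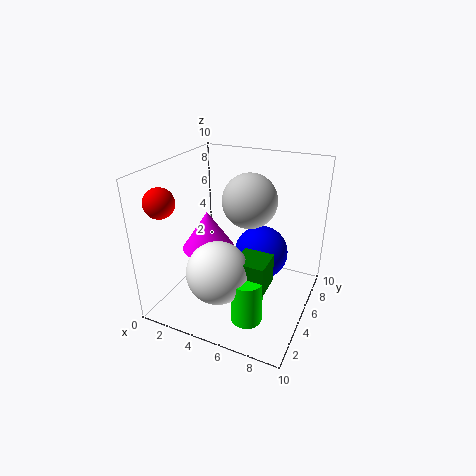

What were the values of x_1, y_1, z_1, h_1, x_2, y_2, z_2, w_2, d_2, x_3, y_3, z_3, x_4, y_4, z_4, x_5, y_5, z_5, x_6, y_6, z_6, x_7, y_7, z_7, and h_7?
x_1 = 2; y_1 = 6; z_1 = 3; h_1 = 3; x_2 = 6; y_2 = 2; z_2 = 3; w_2 = 2; d_2 = 2; x_3 = 5; y_3 = 7; z_3 = 7; x_4 = 1; y_4 = 2; z_4 = 8; x_5 = 5; y_5 = 2; z_5 = 4; x_6 = 6; y_6 = 7; z_6 = 3; x_7 = 7; y_7 = 2; z_7 = 1; h_7 = 3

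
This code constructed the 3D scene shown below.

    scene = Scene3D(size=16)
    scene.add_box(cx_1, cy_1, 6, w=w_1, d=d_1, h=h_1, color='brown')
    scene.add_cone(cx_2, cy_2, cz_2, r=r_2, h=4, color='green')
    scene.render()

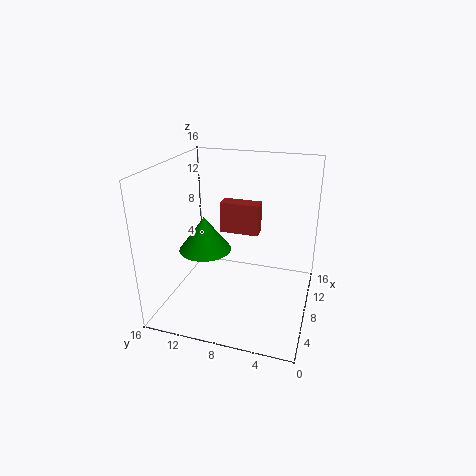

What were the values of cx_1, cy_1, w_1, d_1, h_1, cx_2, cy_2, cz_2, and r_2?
cx_1 = 13
cy_1 = 7
w_1 = 2
d_1 = 5
h_1 = 4
cx_2 = 8
cy_2 = 12
cz_2 = 6
r_2 = 3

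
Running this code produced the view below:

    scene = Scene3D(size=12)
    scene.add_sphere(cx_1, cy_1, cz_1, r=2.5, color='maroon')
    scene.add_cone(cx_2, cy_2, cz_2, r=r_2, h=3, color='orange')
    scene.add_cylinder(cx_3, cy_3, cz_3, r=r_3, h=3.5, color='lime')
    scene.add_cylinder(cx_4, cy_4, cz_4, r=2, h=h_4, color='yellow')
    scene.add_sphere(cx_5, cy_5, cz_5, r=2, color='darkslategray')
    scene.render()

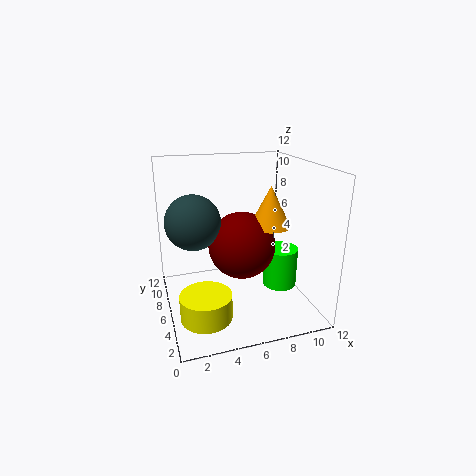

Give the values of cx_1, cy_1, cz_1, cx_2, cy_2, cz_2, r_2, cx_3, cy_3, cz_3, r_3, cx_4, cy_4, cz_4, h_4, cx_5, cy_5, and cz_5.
cx_1 = 5.5
cy_1 = 3.5
cz_1 = 6.5
cx_2 = 7.5
cy_2 = 3
cz_2 = 8
r_2 = 1.5
cx_3 = 10
cy_3 = 6
cz_3 = 1
r_3 = 1.5
cx_4 = 2.5
cy_4 = 3
cz_4 = 1
h_4 = 2
cx_5 = 2
cy_5 = 4
cz_5 = 8.5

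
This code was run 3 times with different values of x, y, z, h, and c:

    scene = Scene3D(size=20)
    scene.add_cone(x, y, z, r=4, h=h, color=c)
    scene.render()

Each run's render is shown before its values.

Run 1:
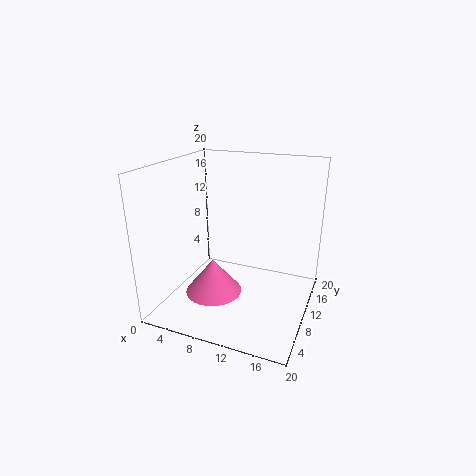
x = 7; y = 8; z = 2; h = 5; c = 'hotpink'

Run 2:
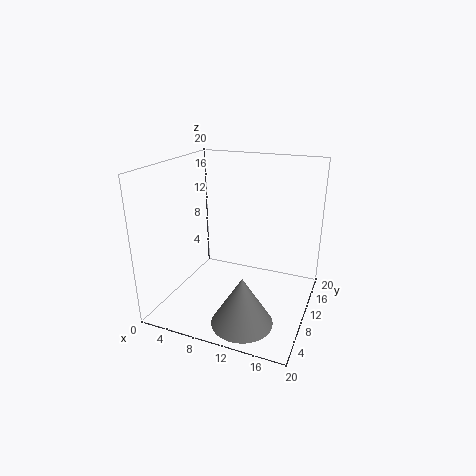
x = 13; y = 4; z = 1; h = 6.5; c = 'gray'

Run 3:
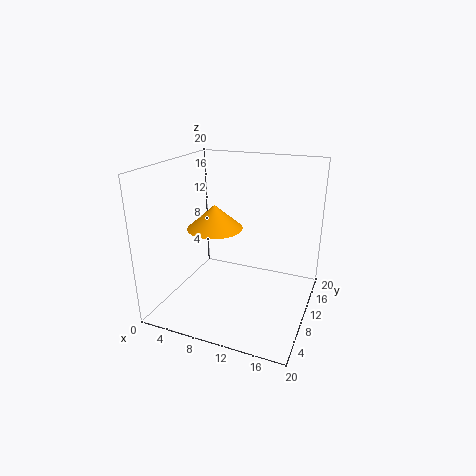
x = 6; y = 11; z = 10.5; h = 3.5; c = 'orange'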